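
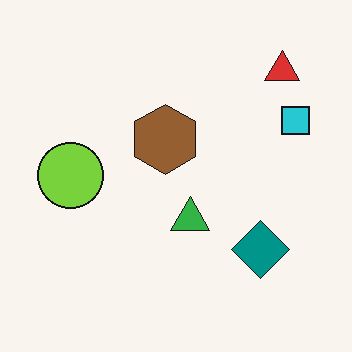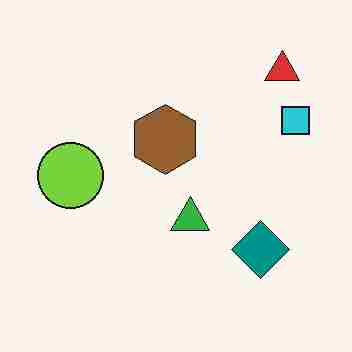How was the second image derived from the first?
It was heavily JPEG-compressed with obvious blocking artifacts.

Blocky 8×8 compression artifacts appear around shape edges and the flat background shows ringing — characteristic JPEG degradation.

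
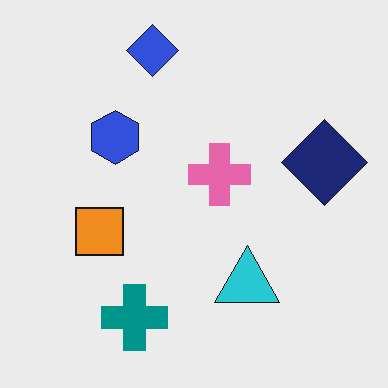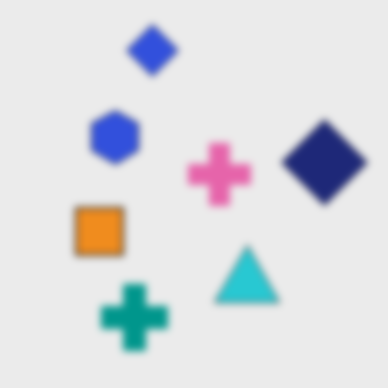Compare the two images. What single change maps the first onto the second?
It was moderately blurred.

Shape edges and outlines are uniformly softened across the whole image.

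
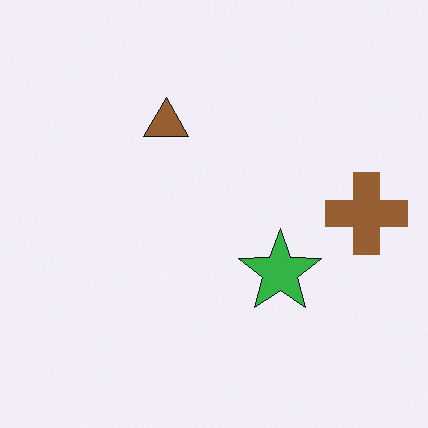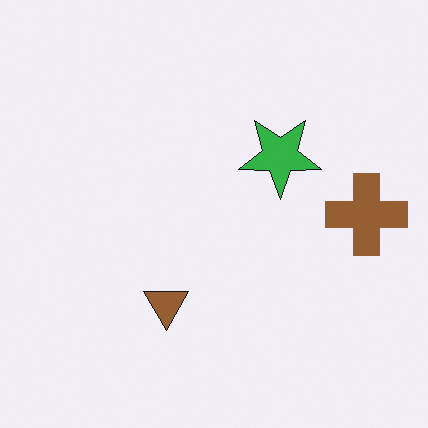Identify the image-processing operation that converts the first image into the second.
The second image is the first flipped vertically (top ↔ bottom).

The brown triangle is in the top of the first image and the bottom of the second — shapes on opposite sides of the horizontal midline have swapped in a mirror flip.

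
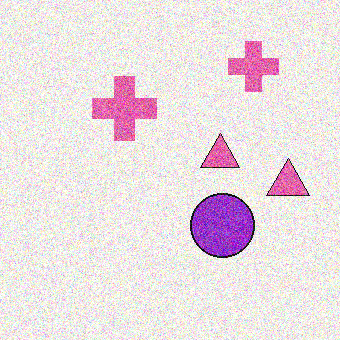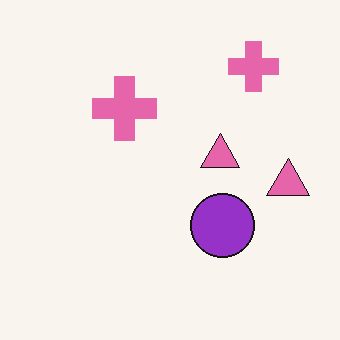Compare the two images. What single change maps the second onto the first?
The image was degraded with strong gaussian noise.

Random speckle covers the whole image, including the flat background.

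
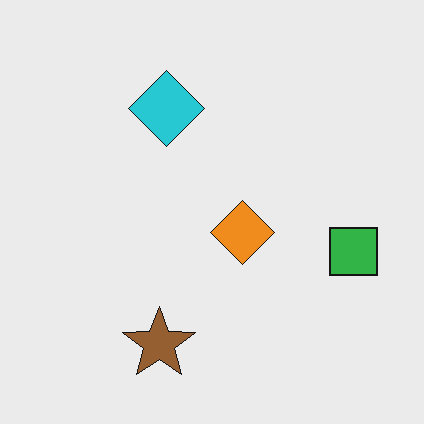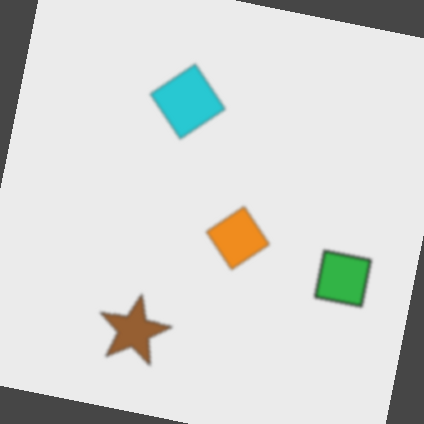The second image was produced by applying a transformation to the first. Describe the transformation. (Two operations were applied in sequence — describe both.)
It was lightly blurred, then rotated clockwise by a slight angle.

Shape edges and outlines are uniformly softened across the whole image. Every shape is tilted by the same angle and the image corners show triangular fill wedges — a whole-image rotation by a non-right angle.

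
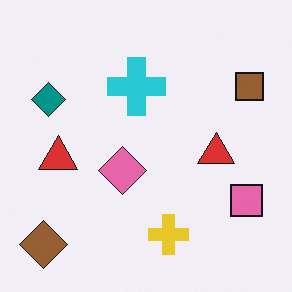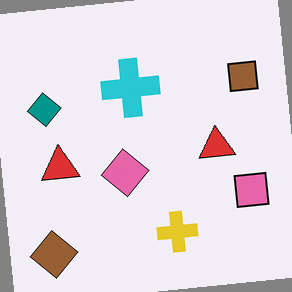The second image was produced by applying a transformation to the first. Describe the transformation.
This is the original image rotated counter-clockwise by a small amount.

Every shape is tilted by the same angle and the image corners show triangular fill wedges — a whole-image rotation by a non-right angle.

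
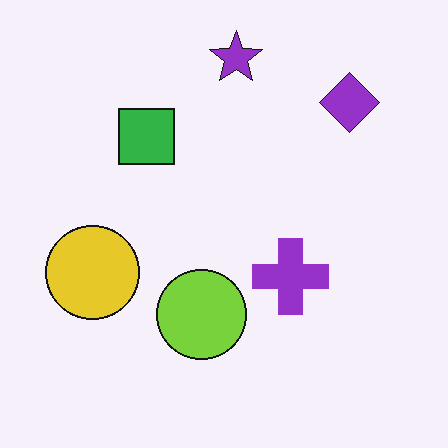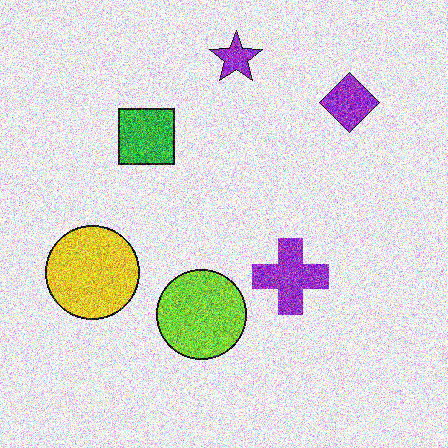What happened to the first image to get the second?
This is the original image degraded with strong gaussian noise.

Random speckle covers the whole image, including the flat background.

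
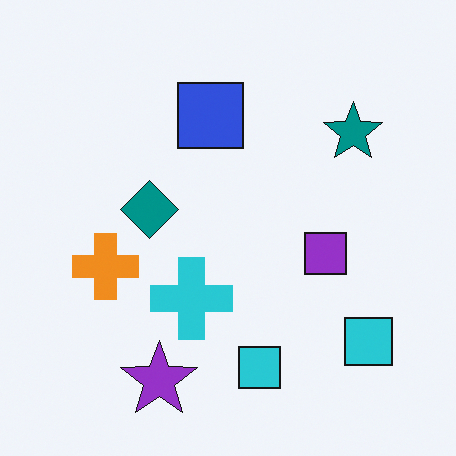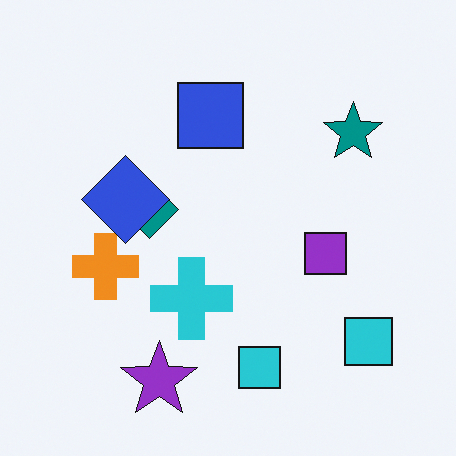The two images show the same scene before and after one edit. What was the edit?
The second image is the first overlaid with an additional blue diamond.

A blue diamond appears in the second image that is absent from the first.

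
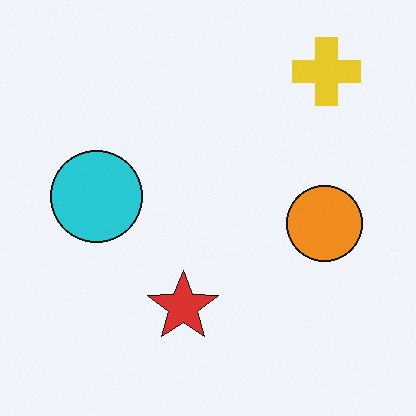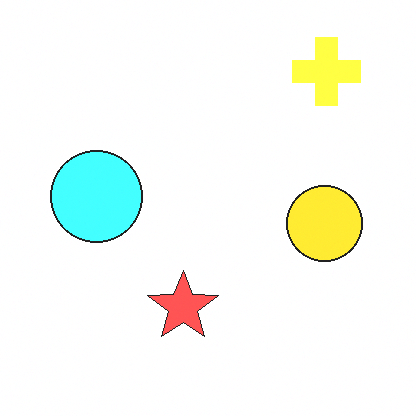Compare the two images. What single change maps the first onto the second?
It was substantially brightened.

Every pixel — background and shapes alike — is uniformly brightened.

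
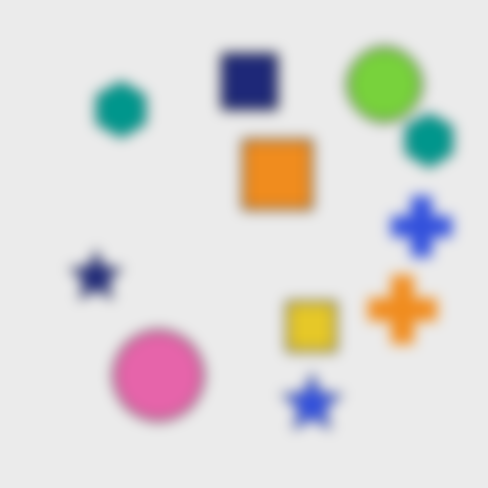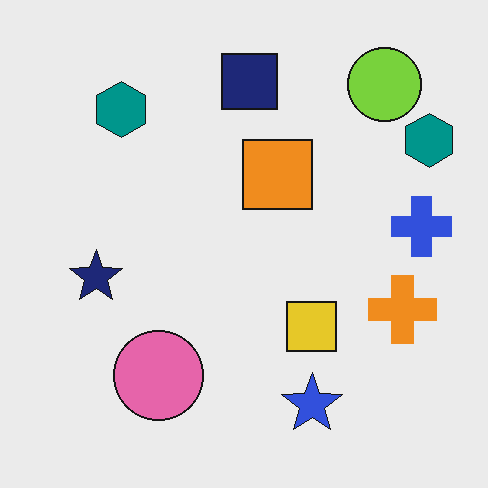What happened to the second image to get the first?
Strongly gaussian-blurred.

Shape edges and outlines are uniformly softened across the whole image.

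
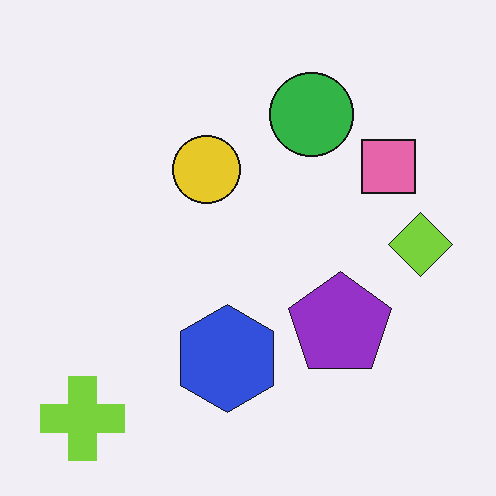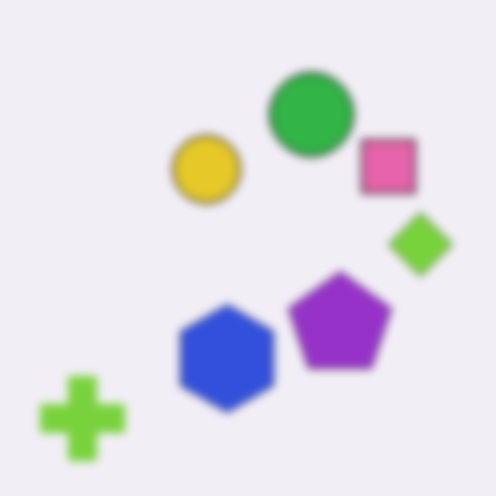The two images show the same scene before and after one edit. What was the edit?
This is the original image noticeably gaussian-blurred.

Shape edges and outlines are uniformly softened across the whole image.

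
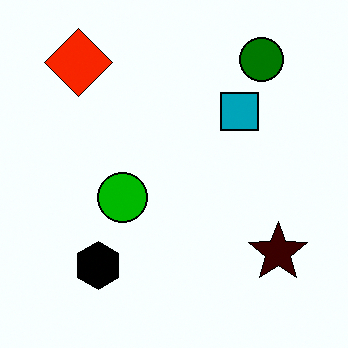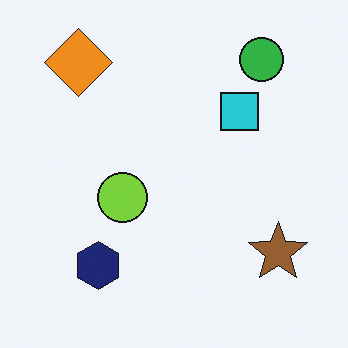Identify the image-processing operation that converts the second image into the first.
It was given much higher contrast.

Tones are pushed away from mid-grey across the whole image — a global contrast change.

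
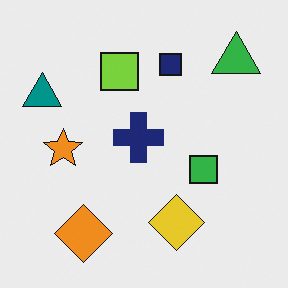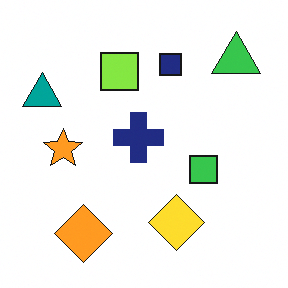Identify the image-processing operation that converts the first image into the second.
The image was brightened a little.

Every pixel — background and shapes alike — is uniformly brightened.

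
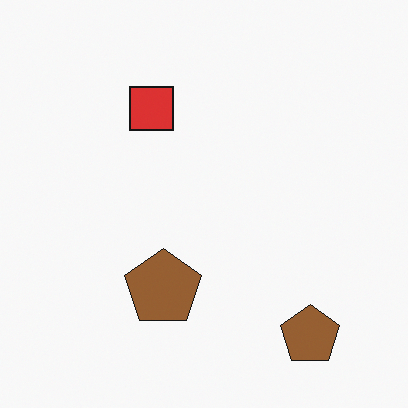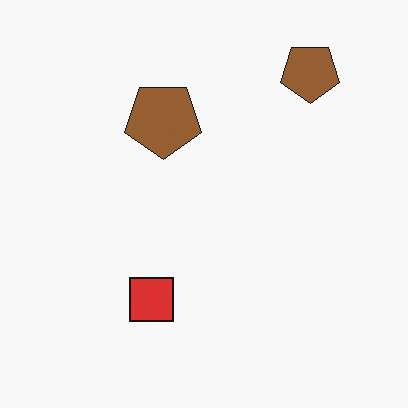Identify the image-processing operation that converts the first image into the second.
This is the original image flipped vertically (top ↔ bottom).

The red square is in the top of the first image and the bottom of the second — shapes on opposite sides of the horizontal midline have swapped in a mirror flip.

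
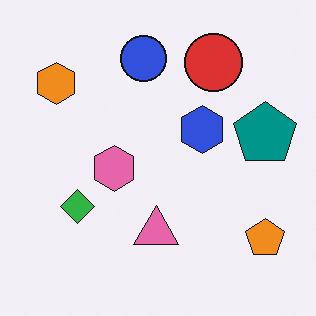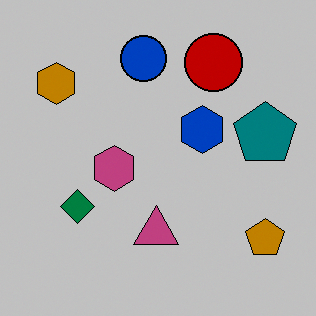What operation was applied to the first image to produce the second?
The second image is the first aggressively posterized.

Each flat color has snapped to a coarser quantized level — most visibly, the near-white background has dropped to a flat grey.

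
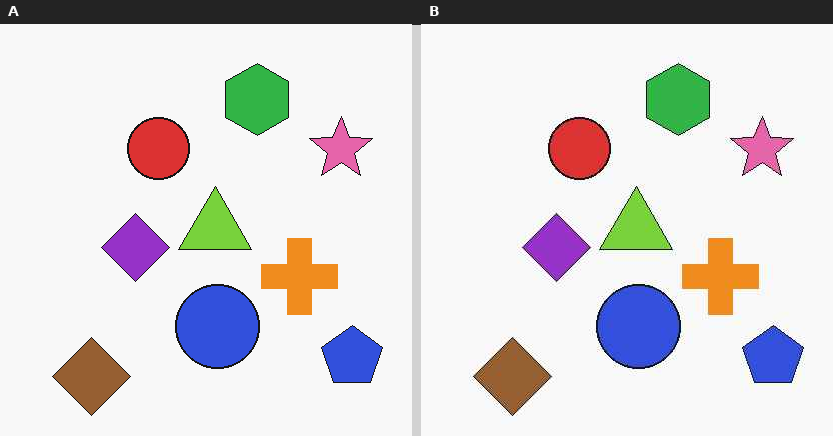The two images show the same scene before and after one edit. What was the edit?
It was JPEG-compressed with visible artifacts.

Blocky 8×8 compression artifacts appear around shape edges and the flat background shows ringing — characteristic JPEG degradation.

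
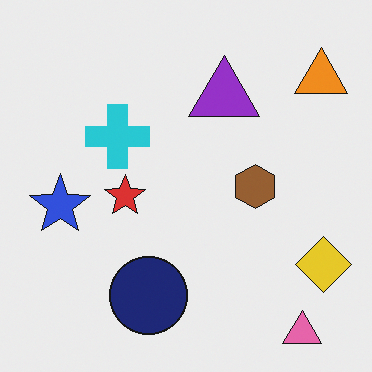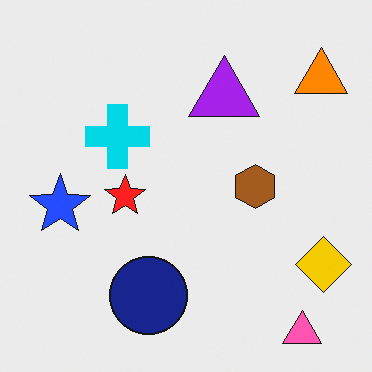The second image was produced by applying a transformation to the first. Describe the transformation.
This is the original image slightly oversaturated.

All colors are more vivid — a global saturation change.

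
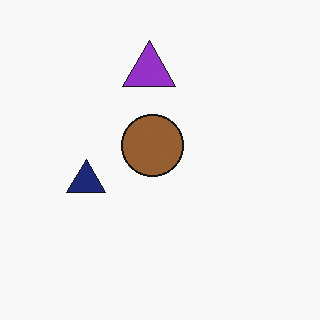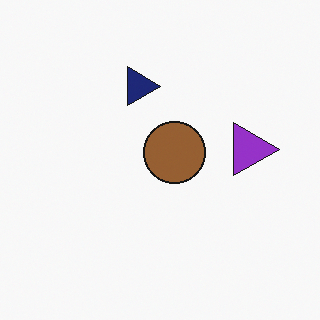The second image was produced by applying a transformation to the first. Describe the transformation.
The transformation is: rotated 90° clockwise.

The purple triangle sits in the top of the first image and the right of the second — consistent with a whole-image 90° clockwise rotation.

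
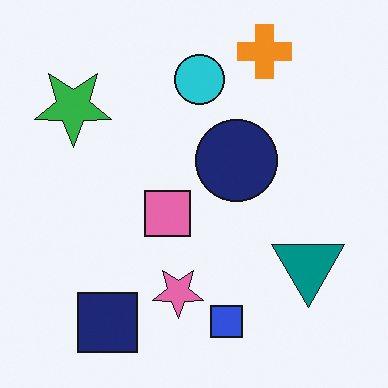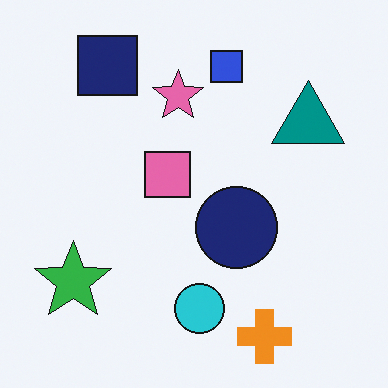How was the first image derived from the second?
This is the original image flipped vertically (top ↔ bottom).

The orange cross is in the bottom-right of the second image and the top-right of the first — shapes on opposite sides of the horizontal midline have swapped in a mirror flip.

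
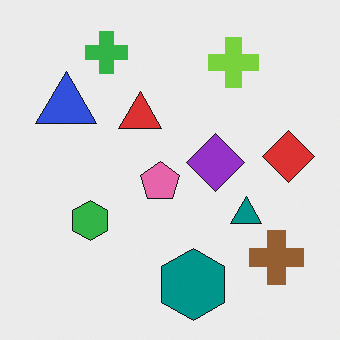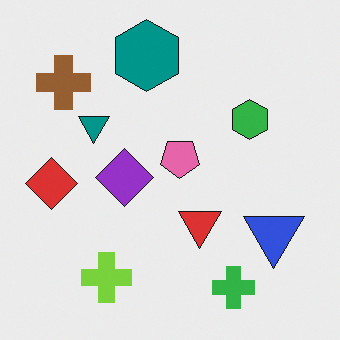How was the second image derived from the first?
The transformation is: rotated 180°.

The brown cross sits in the bottom-right of the first image and the top-left of the second — consistent with a whole-image 180° rotation.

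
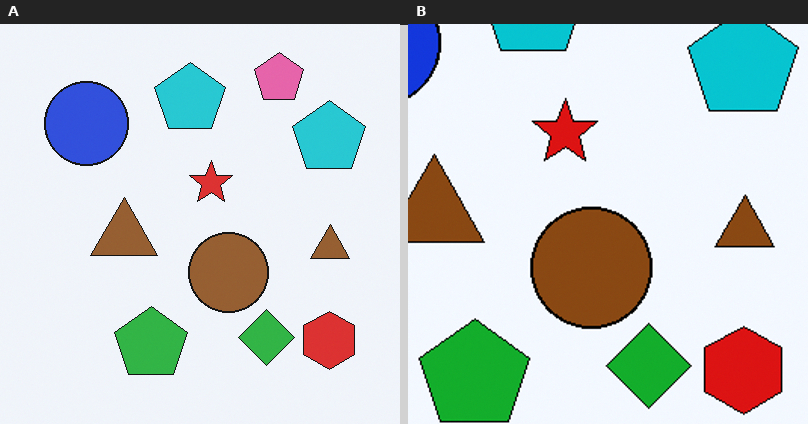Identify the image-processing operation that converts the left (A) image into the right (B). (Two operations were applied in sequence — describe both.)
It was given slightly increased contrast, then cropped to a modestly smaller region and rescaled.

Tones are pushed away from mid-grey across the whole image — a global contrast change. The visible shapes are larger and the field of view is narrower; shapes near the original edges may be partly or wholly outside the frame — a crop-and-rescale.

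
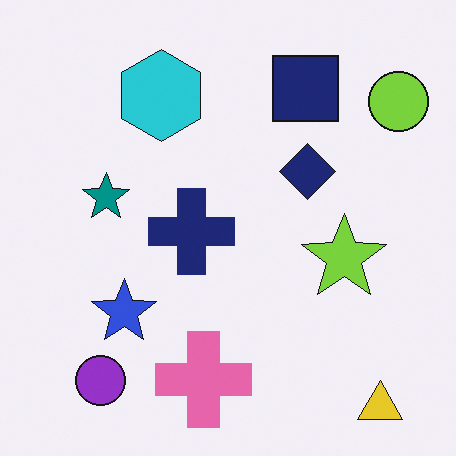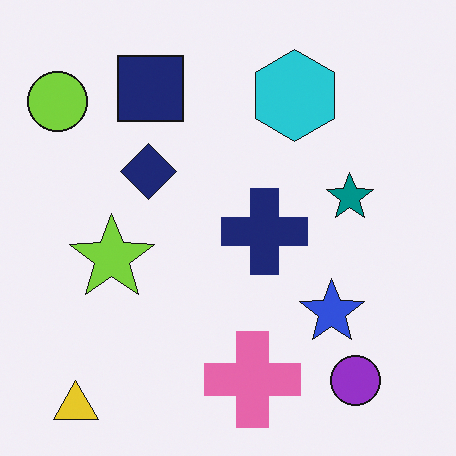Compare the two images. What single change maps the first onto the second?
The second image is the first flipped horizontally (left ↔ right).

The lime circle is in the top-right of the first image and the top-left of the second — shapes on opposite sides of the vertical midline have swapped in a mirror flip.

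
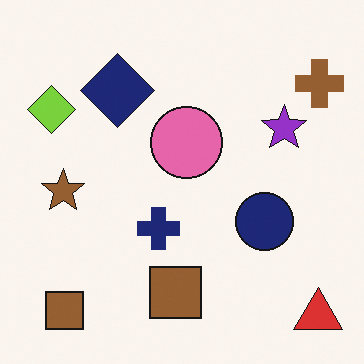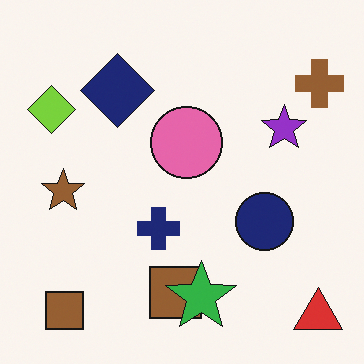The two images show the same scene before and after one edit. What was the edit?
Overlaid with an additional green star.

A green star appears in the second image that is absent from the first.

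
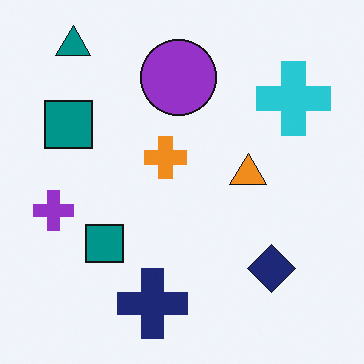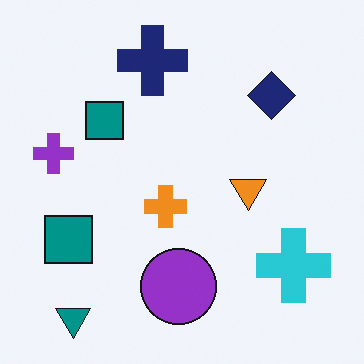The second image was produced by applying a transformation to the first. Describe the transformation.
It was flipped vertically (top ↔ bottom).

The teal triangle is in the top-left of the first image and the bottom-left of the second — shapes on opposite sides of the horizontal midline have swapped in a mirror flip.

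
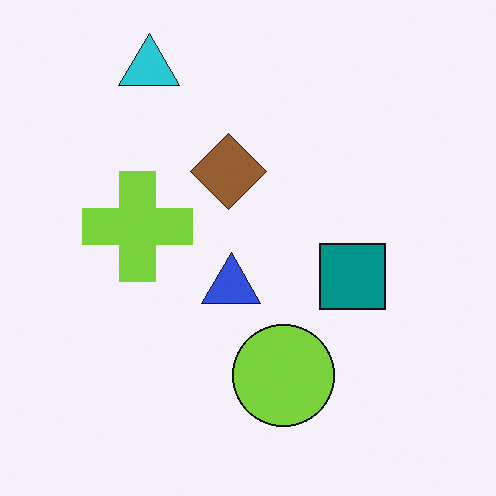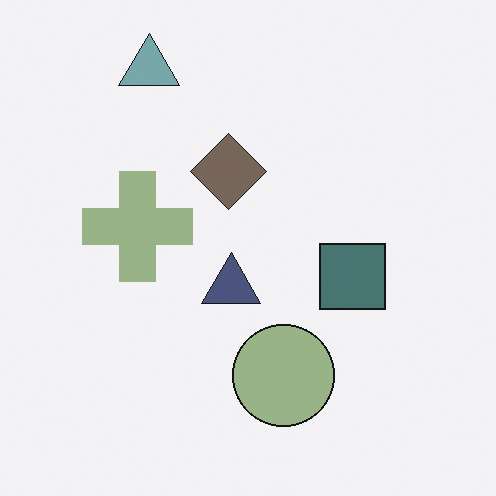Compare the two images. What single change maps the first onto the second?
This is the original image made much more muted (saturation change).

All colors are more muted and greyish — a global saturation change.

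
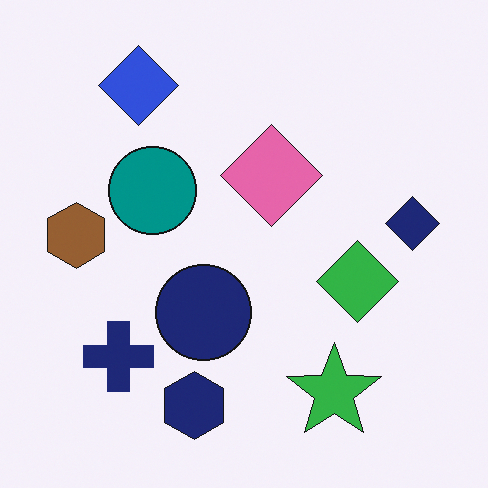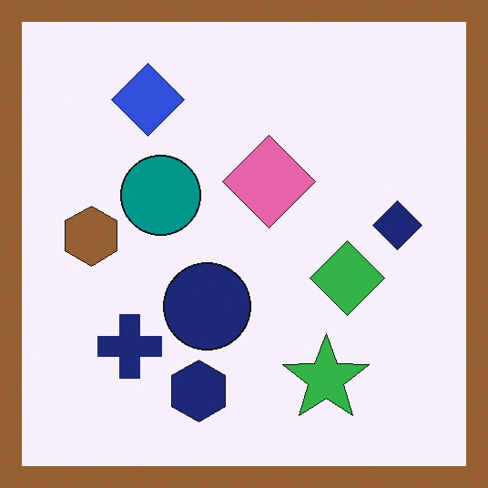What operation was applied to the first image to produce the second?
Framed with a brown border.

A solid brown frame runs around the edge of the second image, with the content slightly shrunk inside it.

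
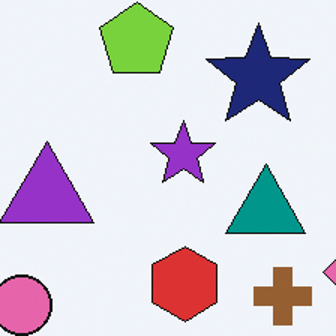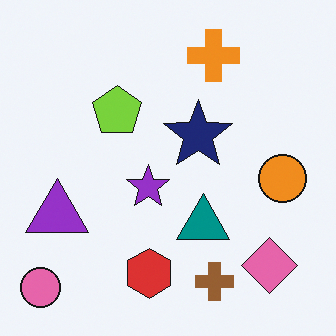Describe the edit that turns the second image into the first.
The first image is the second cropped slightly and scaled back up.

The visible shapes are larger and the field of view is narrower; shapes near the original edges may be partly or wholly outside the frame — a crop-and-rescale.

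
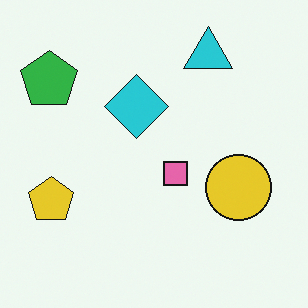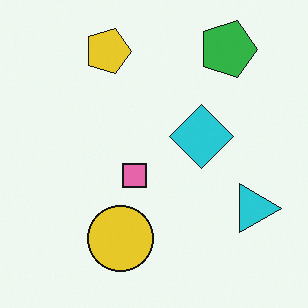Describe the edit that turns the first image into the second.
The transformation is: rotated 90° clockwise.

The green pentagon sits in the top-left of the first image and the top-right of the second — consistent with a whole-image 90° clockwise rotation.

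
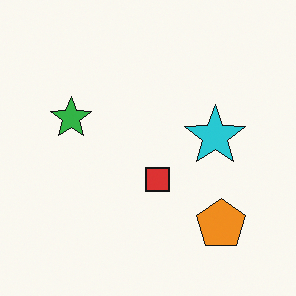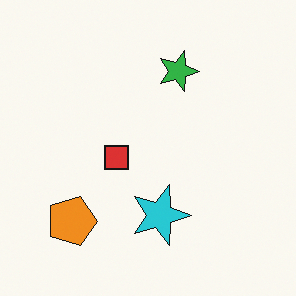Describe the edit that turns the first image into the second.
The image was rotated 90° clockwise.

The orange pentagon sits in the bottom-right of the first image and the bottom-left of the second — consistent with a whole-image 90° clockwise rotation.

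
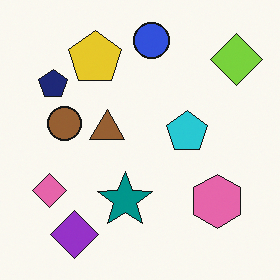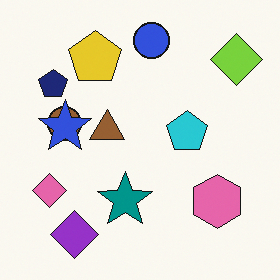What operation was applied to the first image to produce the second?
It was overlaid with an additional blue star.

A blue star appears in the second image that is absent from the first.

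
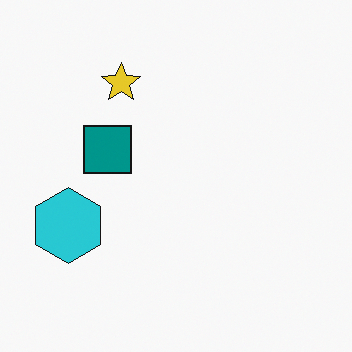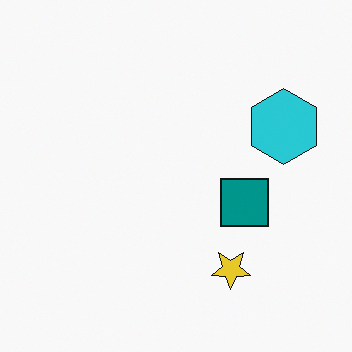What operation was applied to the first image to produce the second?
It was rotated 180°.

The cyan hexagon sits in the left of the first image and the right of the second — consistent with a whole-image 180° rotation.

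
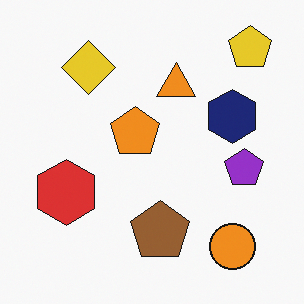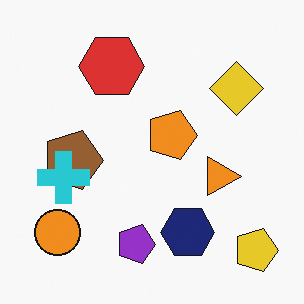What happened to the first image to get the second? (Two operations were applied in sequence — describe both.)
The second image is the first rotated 90° clockwise, then overlaid with an additional cyan cross.

The yellow pentagon sits in the top-right of the first image and the bottom-right of the second — consistent with a whole-image 90° clockwise rotation. A cyan cross appears in the second image that is absent from the first.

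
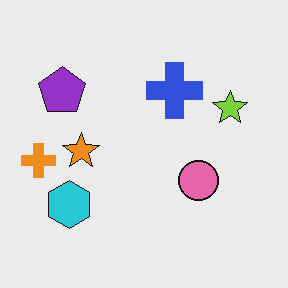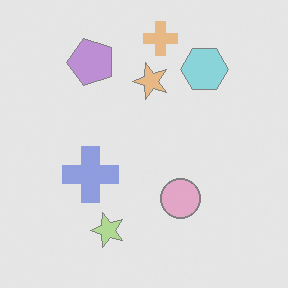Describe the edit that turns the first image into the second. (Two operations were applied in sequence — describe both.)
The image was transposed (reflected across the top-left ↔ bottom-right diagonal), then washed out (contrast reduced).

Shapes have swapped their row and column positions — what was in the top-right is now in the bottom-left — a diagonal reflection. Tones are pushed toward mid-grey across the whole image — a global contrast change.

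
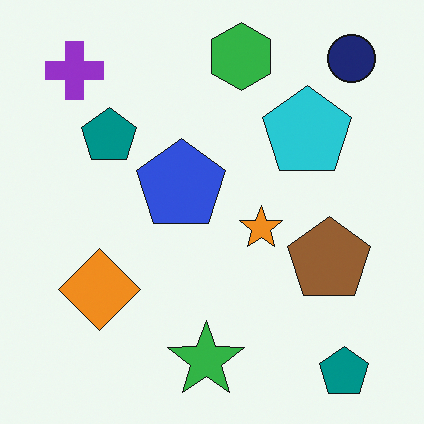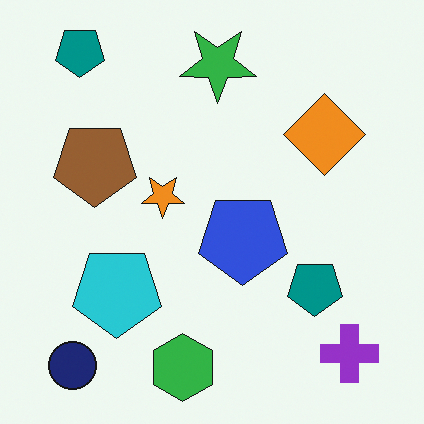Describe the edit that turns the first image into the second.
The second image is the first rotated 180°.

The navy circle sits in the top-right of the first image and the bottom-left of the second — consistent with a whole-image 180° rotation.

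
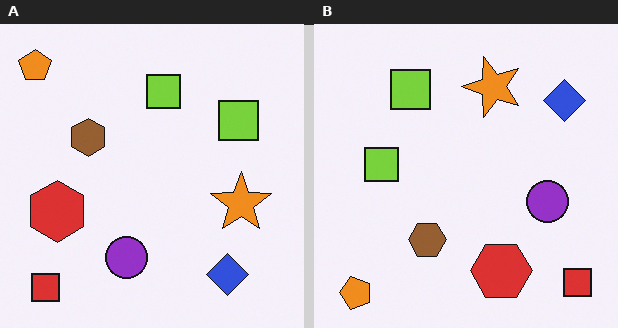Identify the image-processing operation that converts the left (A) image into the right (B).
Rotated 90° counter-clockwise.

The orange pentagon sits in the top-left of the left (A) image and the bottom-left of the right (B) — consistent with a whole-image 90° counter-clockwise rotation.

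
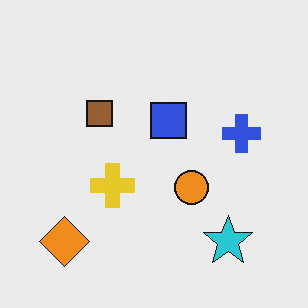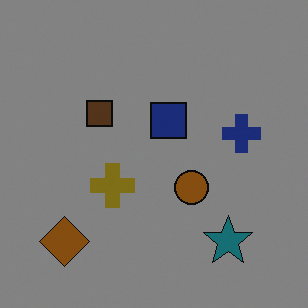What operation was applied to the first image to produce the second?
This is the original image darkened a lot.

Every pixel — background and shapes alike — is uniformly darkened.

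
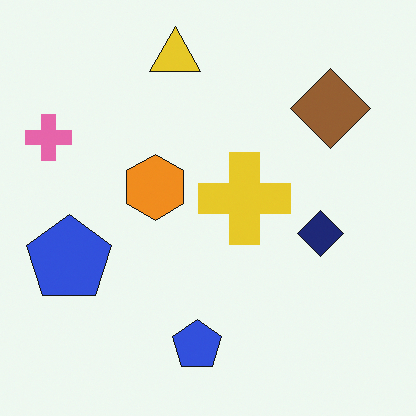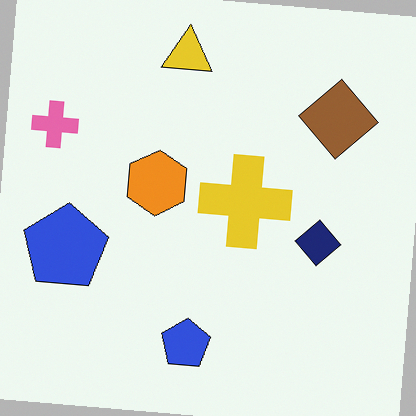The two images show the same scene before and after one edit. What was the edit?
The second image is the first rotated clockwise by a few degrees.

Every shape is tilted by the same angle and the image corners show triangular fill wedges — a whole-image rotation by a non-right angle.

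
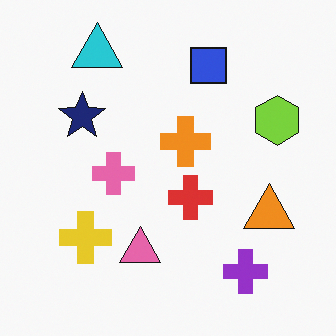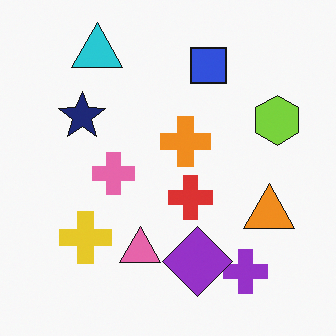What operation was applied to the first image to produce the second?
The transformation is: overlaid with an additional purple diamond.

A purple diamond appears in the second image that is absent from the first.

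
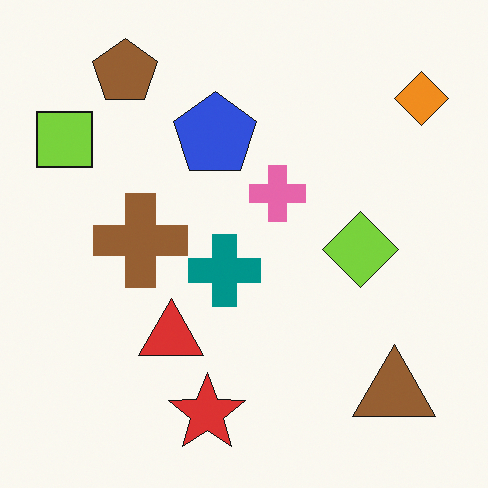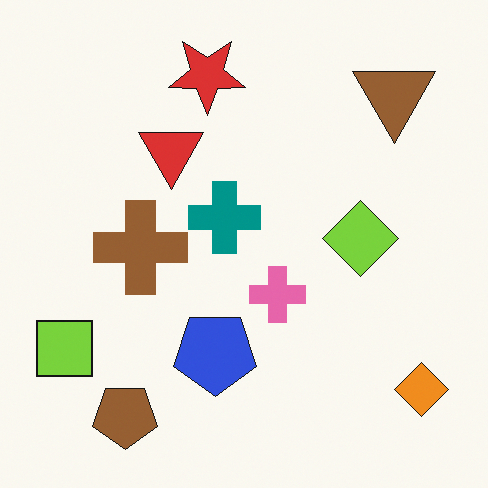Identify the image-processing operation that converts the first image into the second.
The second image is the first flipped vertically (top ↔ bottom).

The brown pentagon is in the top-left of the first image and the bottom-left of the second — shapes on opposite sides of the horizontal midline have swapped in a mirror flip.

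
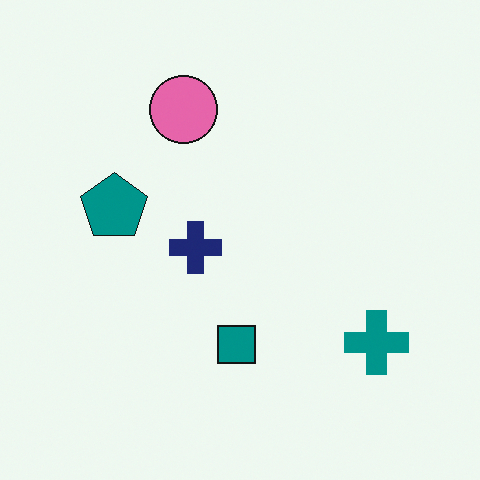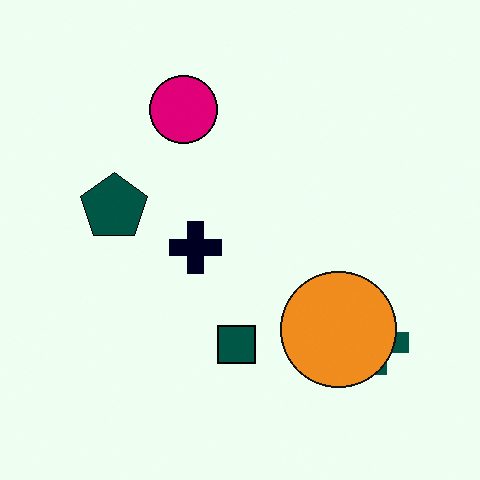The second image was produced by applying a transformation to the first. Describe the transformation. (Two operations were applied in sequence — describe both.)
Boosted in contrast, then overlaid with an additional orange circle.

Tones are pushed away from mid-grey across the whole image — a global contrast change. An orange circle appears in the second image that is absent from the first.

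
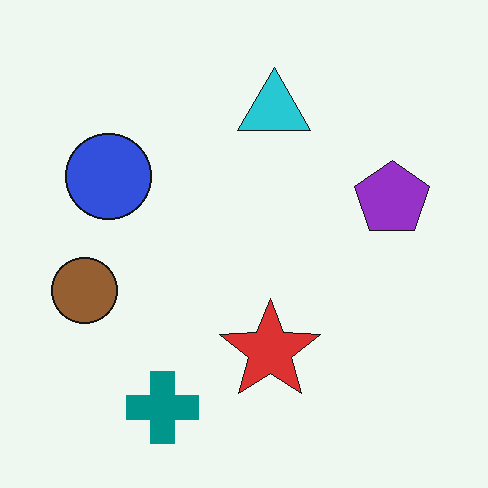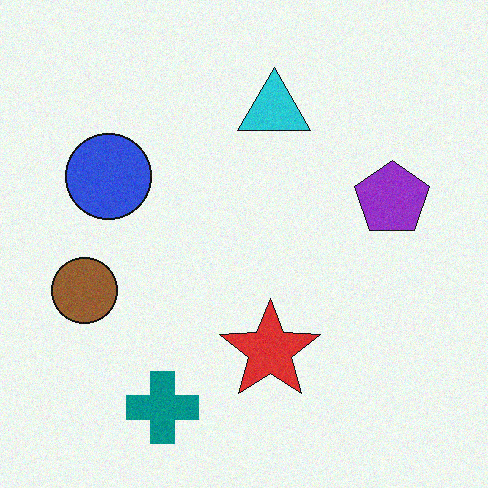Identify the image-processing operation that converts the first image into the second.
It was degraded with subtle gaussian noise.

Random speckle covers the whole image, including the flat background.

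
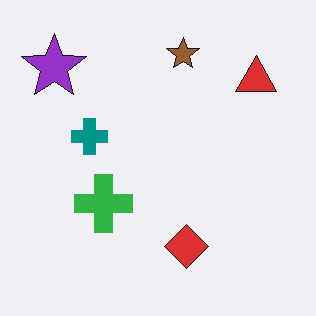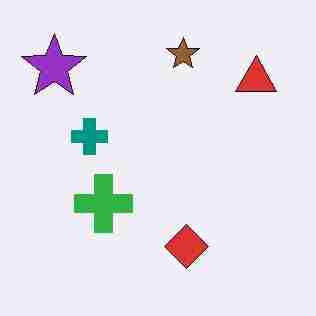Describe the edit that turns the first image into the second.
The second image is the first degraded with heavy JPEG compression.

Blocky 8×8 compression artifacts appear around shape edges and the flat background shows ringing — characteristic JPEG degradation.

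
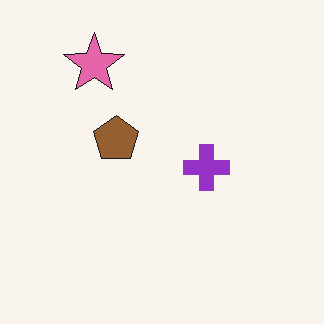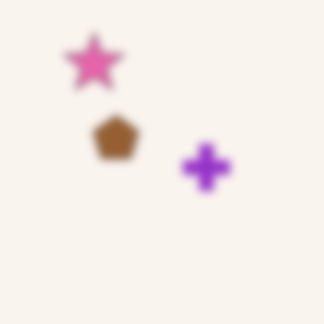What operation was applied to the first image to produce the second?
The transformation is: moderately blurred.

Shape edges and outlines are uniformly softened across the whole image.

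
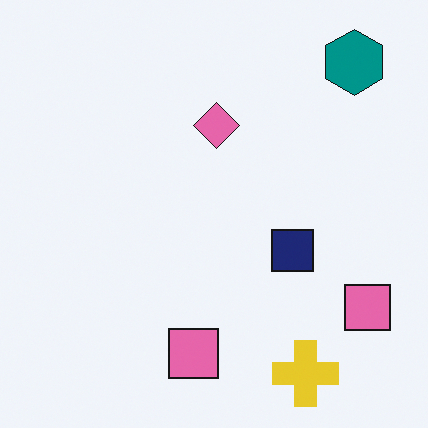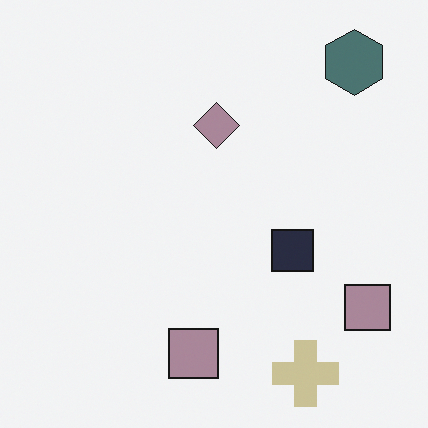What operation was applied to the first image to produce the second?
This is the original image heavily desaturated.

All colors are more muted and greyish — a global saturation change.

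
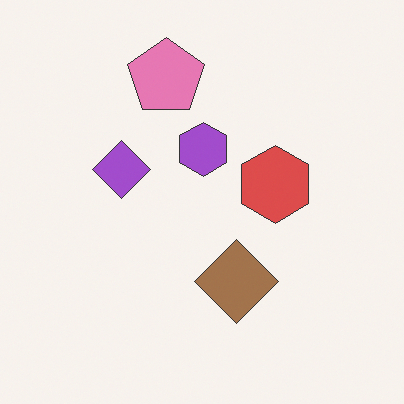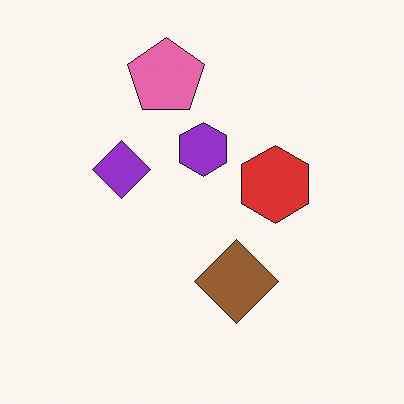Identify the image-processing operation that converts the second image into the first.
The image was given slightly reduced contrast.

Tones are pushed toward mid-grey across the whole image — a global contrast change.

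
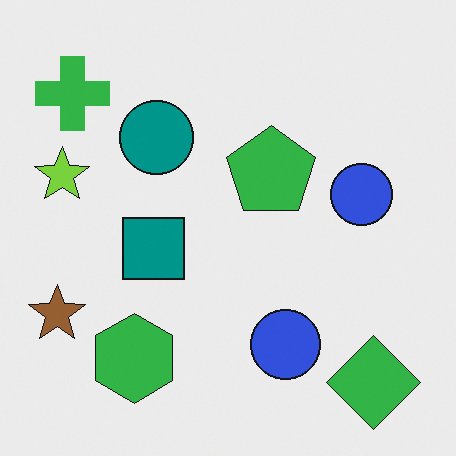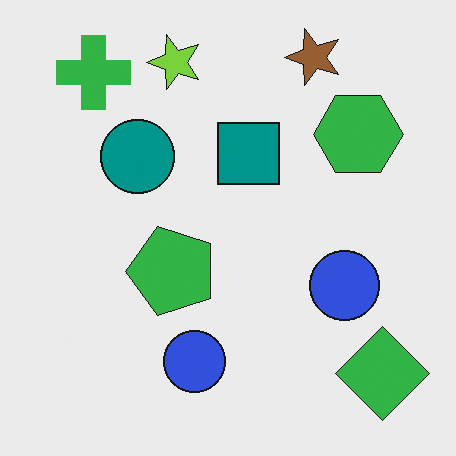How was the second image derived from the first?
The second image is the first transposed (reflected across the top-left ↔ bottom-right diagonal).

Shapes have swapped their row and column positions — what was in the top-right is now in the bottom-left — a diagonal reflection.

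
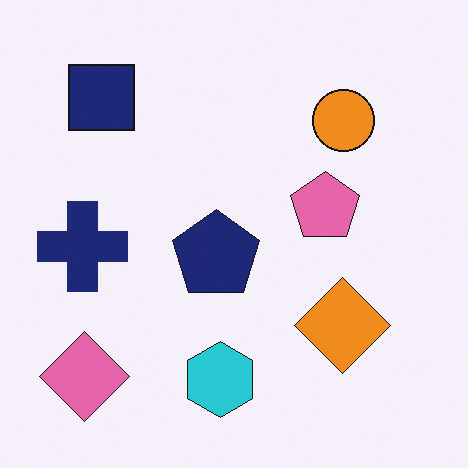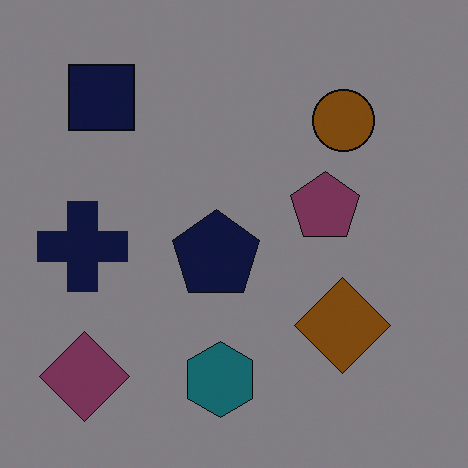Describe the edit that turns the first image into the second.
Substantially darkened.

Every pixel — background and shapes alike — is uniformly darkened.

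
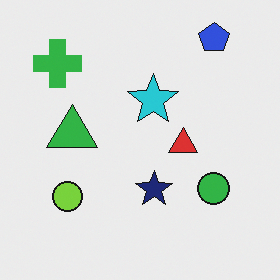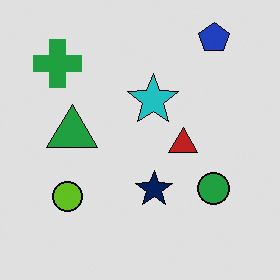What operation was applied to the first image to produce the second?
The transformation is: posterized to a reduced palette.

Each flat color has snapped to a coarser quantized level — most visibly, the near-white background has dropped to a flat grey.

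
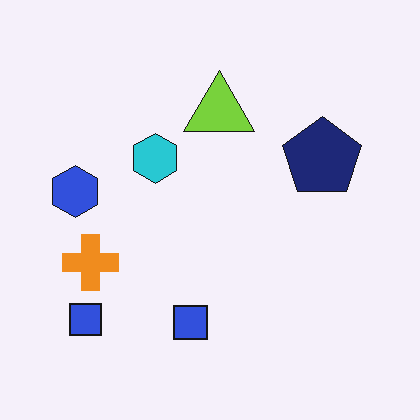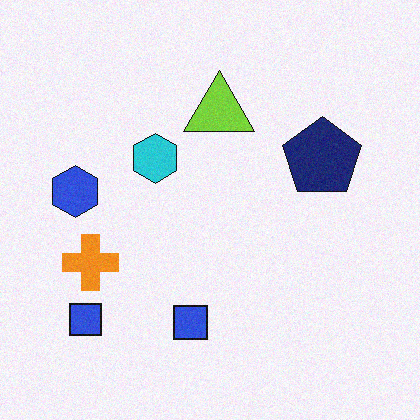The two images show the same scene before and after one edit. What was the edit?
Degraded with light additive noise.

Random speckle covers the whole image, including the flat background.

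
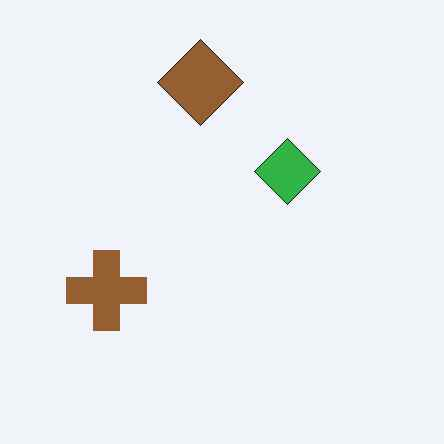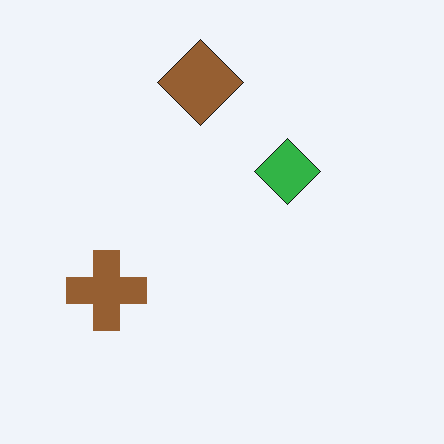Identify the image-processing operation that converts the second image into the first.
This is the original image JPEG-compressed with visible artifacts.

Blocky 8×8 compression artifacts appear around shape edges and the flat background shows ringing — characteristic JPEG degradation.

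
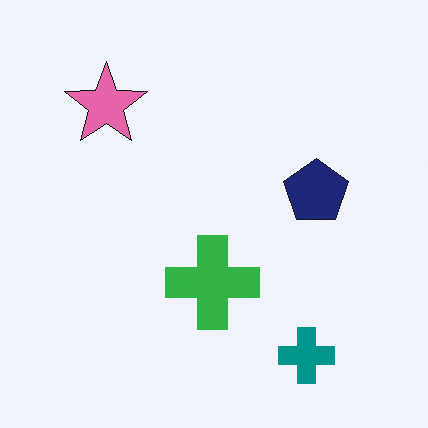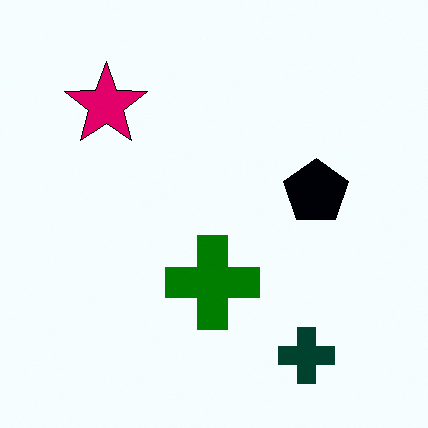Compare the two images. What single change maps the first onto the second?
It was given much higher contrast.

Tones are pushed away from mid-grey across the whole image — a global contrast change.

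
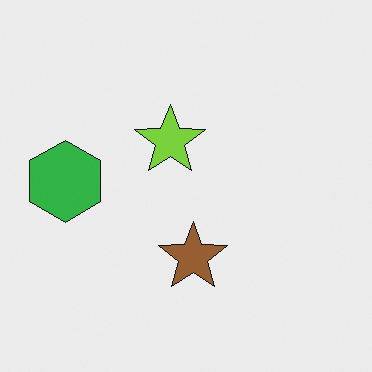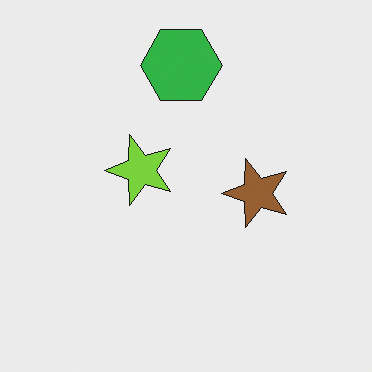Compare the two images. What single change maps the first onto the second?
The second image is the first transposed (reflected across the top-left ↔ bottom-right diagonal).

Shapes have swapped their row and column positions — what was in the top-right is now in the bottom-left — a diagonal reflection.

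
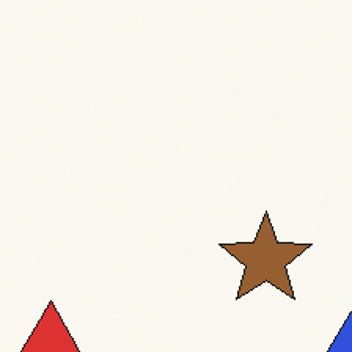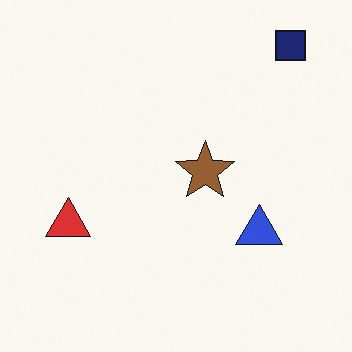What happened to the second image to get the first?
The image was cropped slightly and scaled back up.

The visible shapes are larger and the field of view is narrower; shapes near the original edges may be partly or wholly outside the frame — a crop-and-rescale.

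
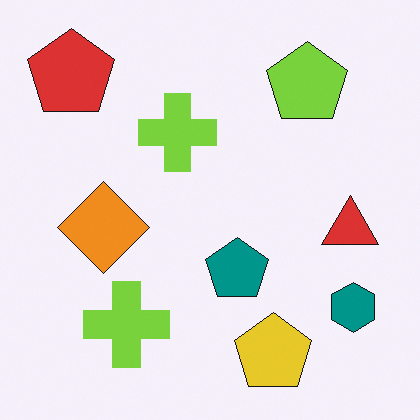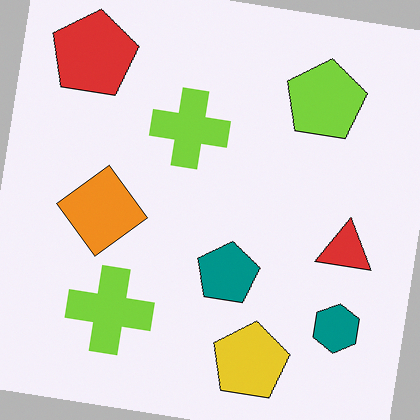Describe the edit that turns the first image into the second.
The second image is the first rotated clockwise by a slight angle.

Every shape is tilted by the same angle and the image corners show triangular fill wedges — a whole-image rotation by a non-right angle.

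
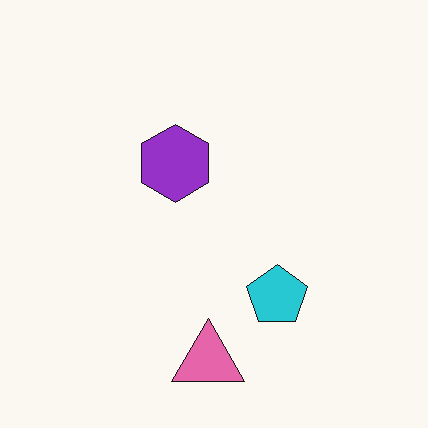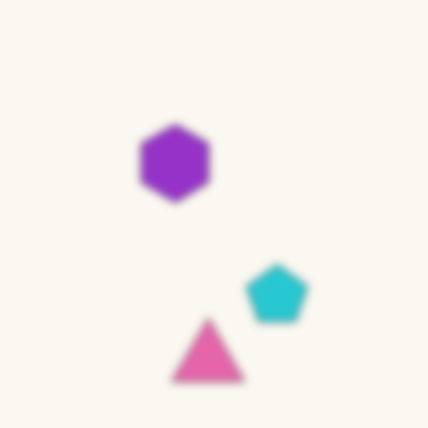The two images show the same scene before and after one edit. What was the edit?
This is the original image moderately blurred.

Shape edges and outlines are uniformly softened across the whole image.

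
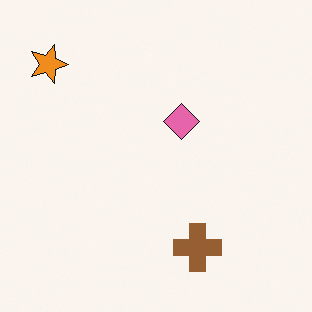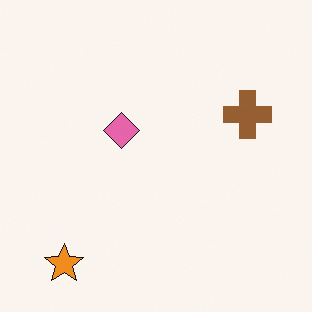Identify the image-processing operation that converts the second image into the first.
Rotated 90° clockwise.

The orange star sits in the bottom-left of the second image and the top-left of the first — consistent with a whole-image 90° clockwise rotation.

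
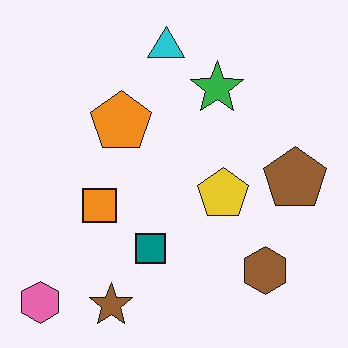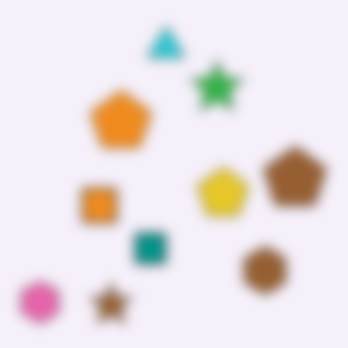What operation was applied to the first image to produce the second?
Heavily blurred.

Shape edges and outlines are uniformly softened across the whole image.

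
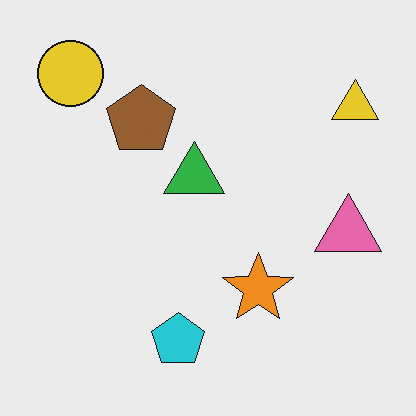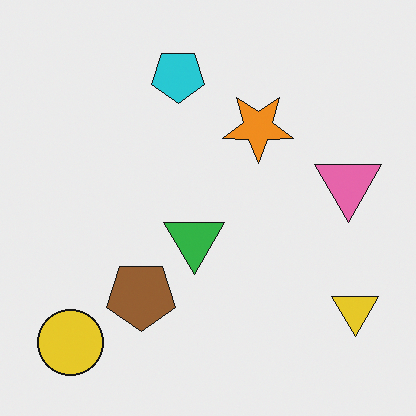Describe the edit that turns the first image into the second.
Flipped vertically (top ↔ bottom).

The yellow circle is in the top-left of the first image and the bottom-left of the second — shapes on opposite sides of the horizontal midline have swapped in a mirror flip.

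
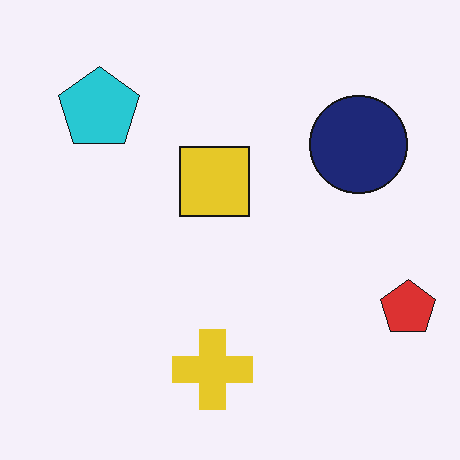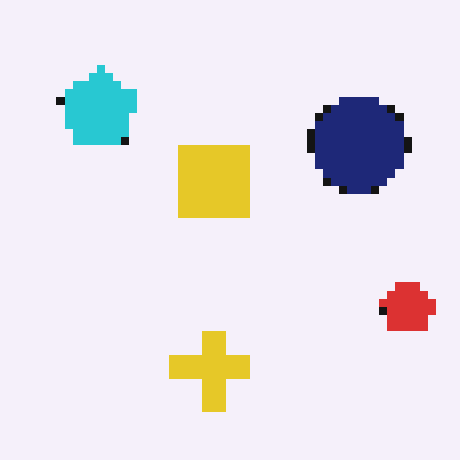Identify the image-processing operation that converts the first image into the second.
Moderately pixelated.

Shapes are reduced to large square blocks; fine edges and outlines are lost — a downscale-then-upscale (mosaic) effect.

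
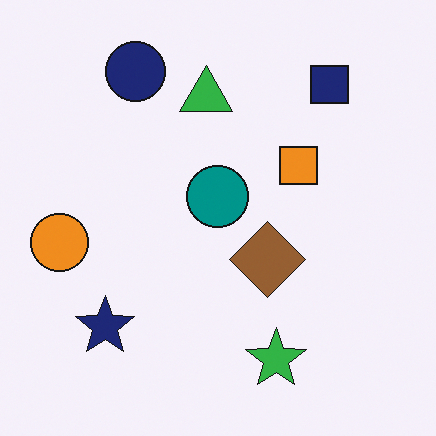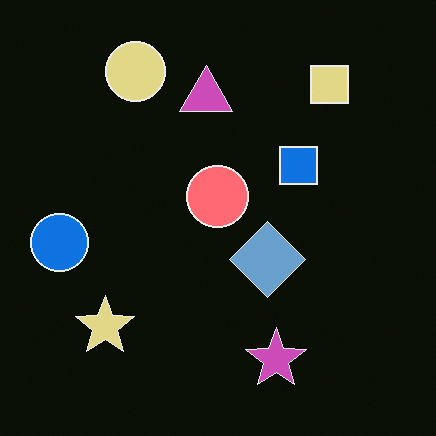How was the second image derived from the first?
The image was color-inverted (negative).

The light background has become dark and every shape's color is its complement — a photographic negative.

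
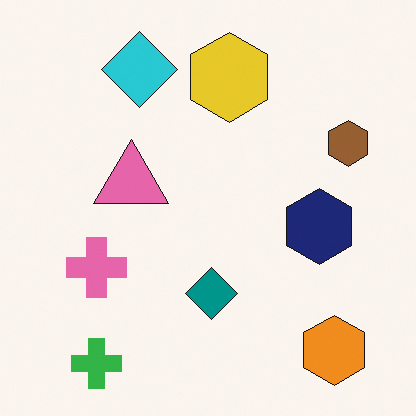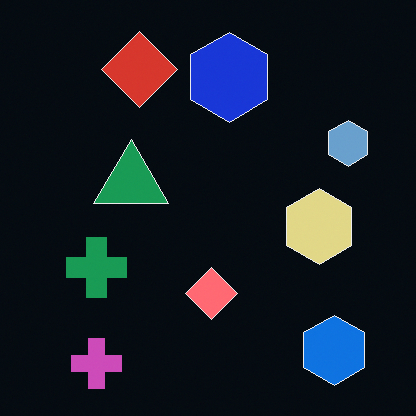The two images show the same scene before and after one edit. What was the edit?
It was color-inverted (negative).

The light background has become dark and every shape's color is its complement — a photographic negative.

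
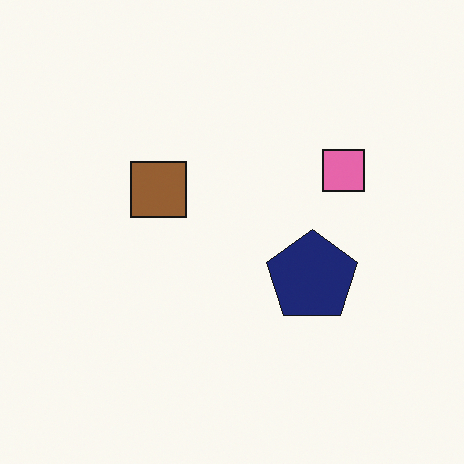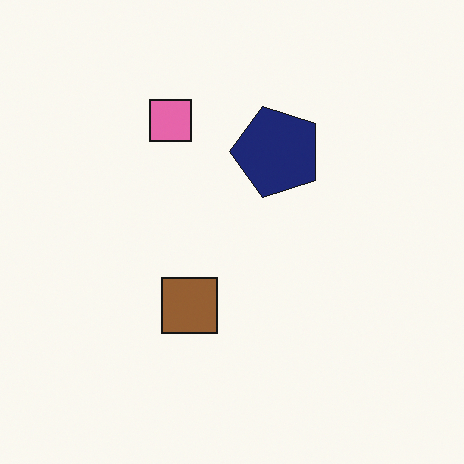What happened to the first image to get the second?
This is the original image rotated 90° counter-clockwise.

The pink square sits in the right of the first image and the top of the second — consistent with a whole-image 90° counter-clockwise rotation.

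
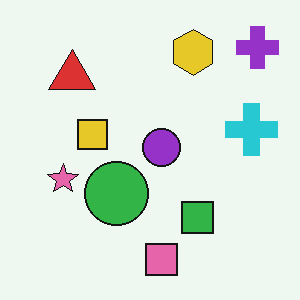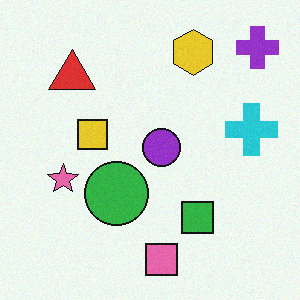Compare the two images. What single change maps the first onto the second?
It was degraded with light additive noise.

Random speckle covers the whole image, including the flat background.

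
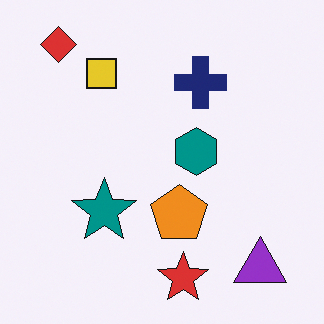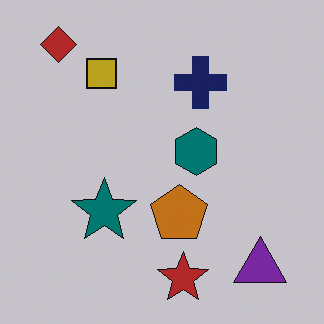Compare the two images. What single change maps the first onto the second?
The transformation is: slightly darkened.

Every pixel — background and shapes alike — is uniformly darkened.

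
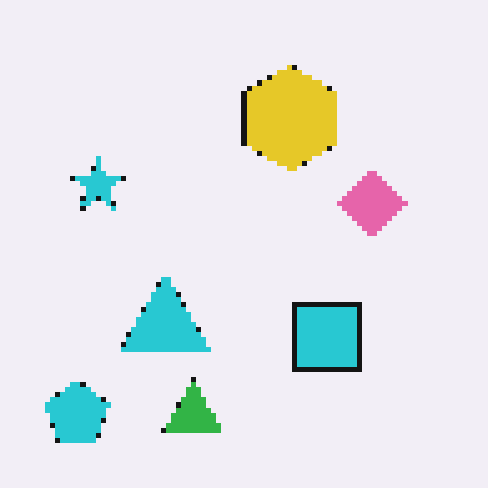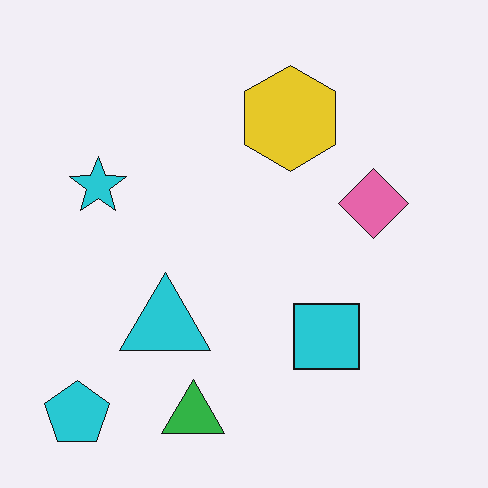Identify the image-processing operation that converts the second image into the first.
The first image is the second mildly pixelated.

Shapes are reduced to large square blocks; fine edges and outlines are lost — a downscale-then-upscale (mosaic) effect.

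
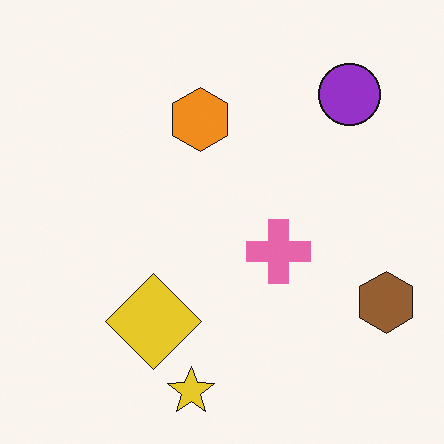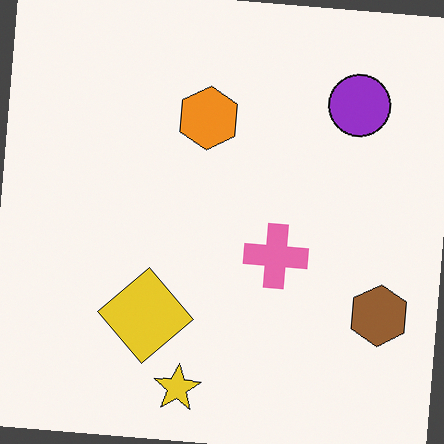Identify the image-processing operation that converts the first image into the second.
Rotated clockwise by a slight angle.

Every shape is tilted by the same angle and the image corners show triangular fill wedges — a whole-image rotation by a non-right angle.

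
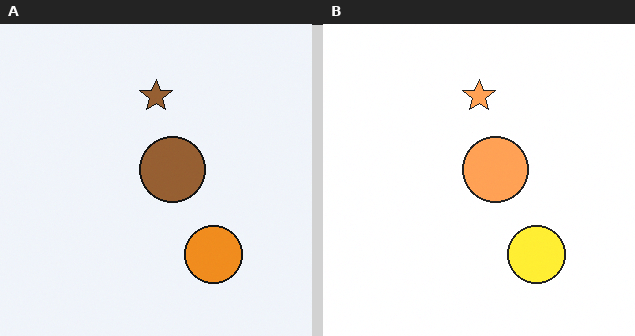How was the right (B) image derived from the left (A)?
The image was noticeably brightened.

Every pixel — background and shapes alike — is uniformly brightened.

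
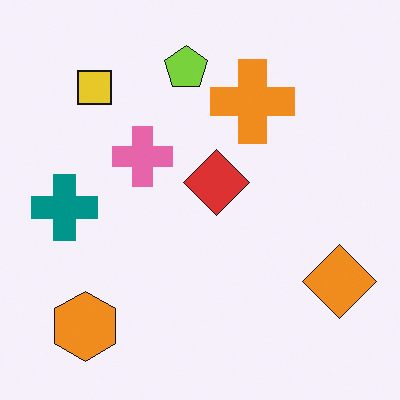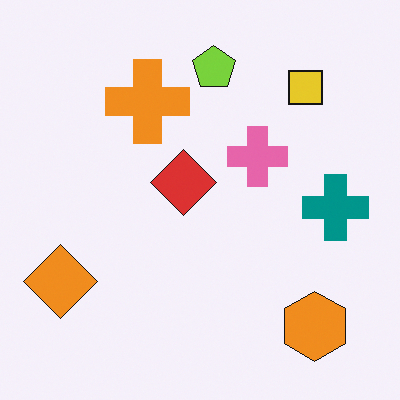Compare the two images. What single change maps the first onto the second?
The second image is the first flipped horizontally (left ↔ right).

The orange diamond is in the bottom-right of the first image and the bottom-left of the second — shapes on opposite sides of the vertical midline have swapped in a mirror flip.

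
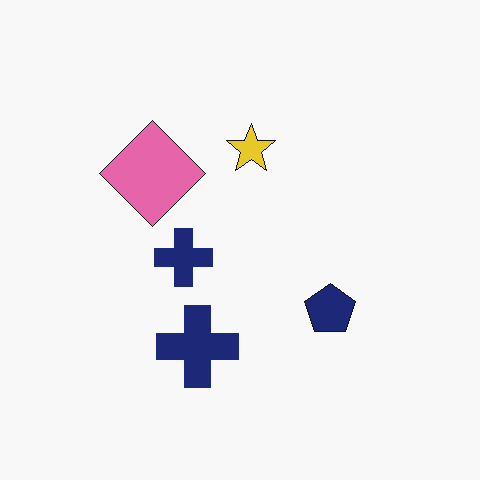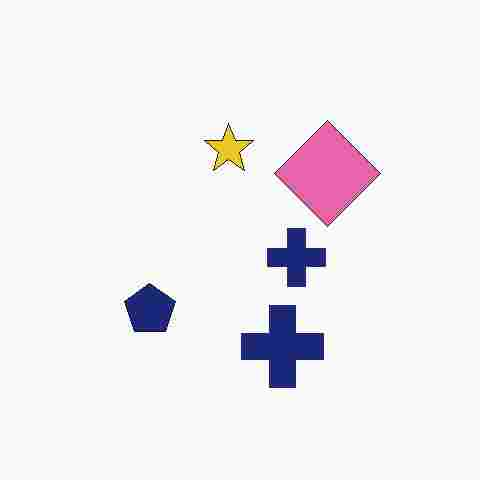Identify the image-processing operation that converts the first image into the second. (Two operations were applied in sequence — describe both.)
The image was flipped horizontally (left ↔ right), then degraded with heavy JPEG compression.

The navy pentagon is in the right of the first image and the left of the second — shapes on opposite sides of the vertical midline have swapped in a mirror flip. Blocky 8×8 compression artifacts appear around shape edges and the flat background shows ringing — characteristic JPEG degradation.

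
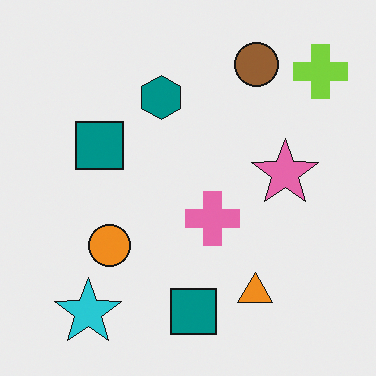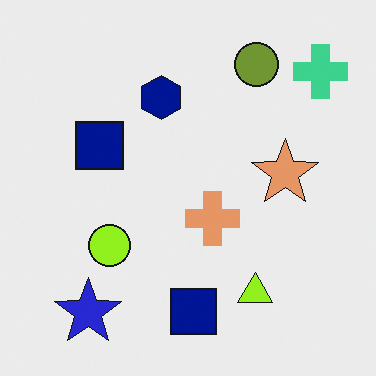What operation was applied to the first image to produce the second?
The second image is the first hue-shifted slightly.

Every shape's color has rotated by the same amount around the hue wheel — a uniform hue shift.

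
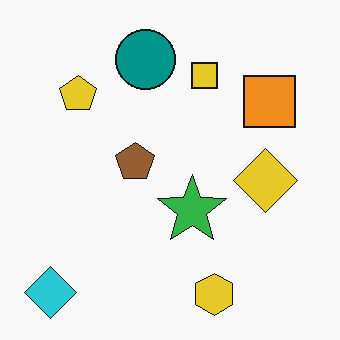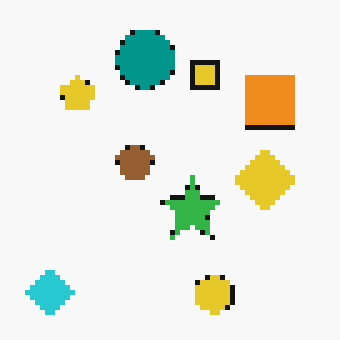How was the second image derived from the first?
Lightly pixelated (a mild mosaic effect).

Shapes are reduced to large square blocks; fine edges and outlines are lost — a downscale-then-upscale (mosaic) effect.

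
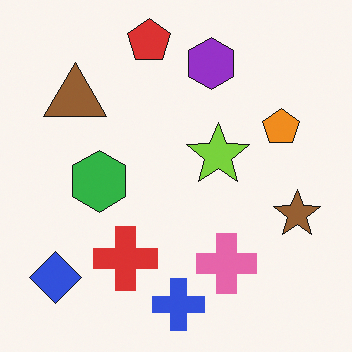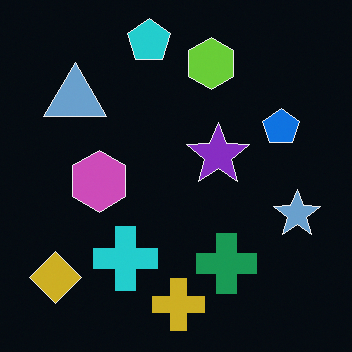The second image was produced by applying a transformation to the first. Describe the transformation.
The transformation is: color-inverted (negative).

The light background has become dark and every shape's color is its complement — a photographic negative.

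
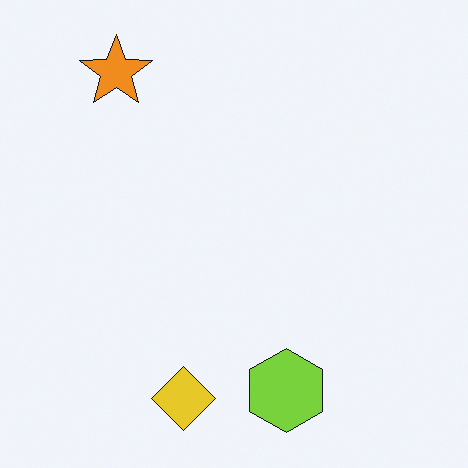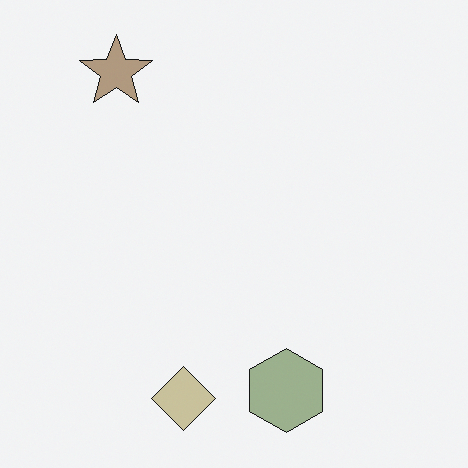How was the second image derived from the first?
The image was heavily desaturated.

All colors are more muted and greyish — a global saturation change.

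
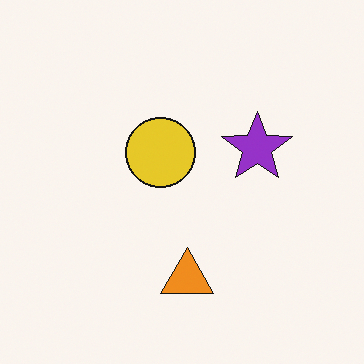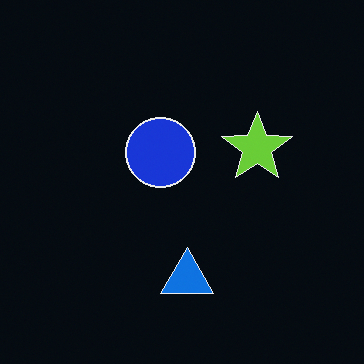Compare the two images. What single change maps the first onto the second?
Color-inverted (negative).

The light background has become dark and every shape's color is its complement — a photographic negative.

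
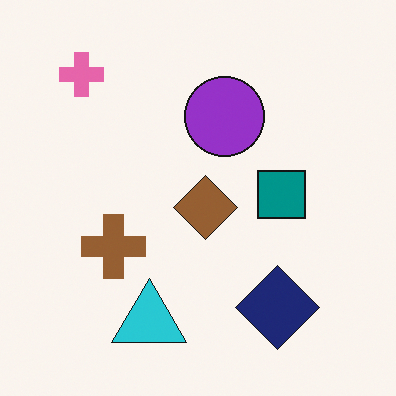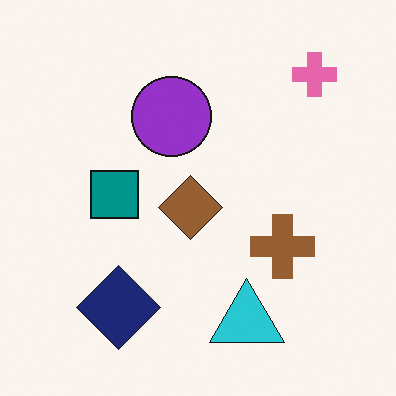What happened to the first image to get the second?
It was flipped horizontally (left ↔ right).

The pink cross is in the top-left of the first image and the top-right of the second — shapes on opposite sides of the vertical midline have swapped in a mirror flip.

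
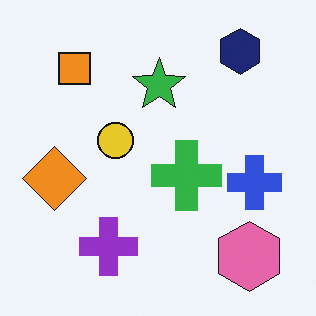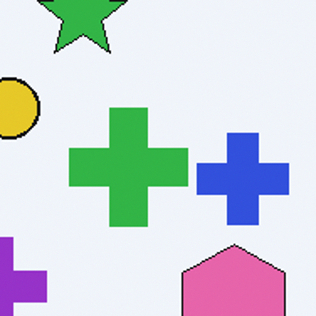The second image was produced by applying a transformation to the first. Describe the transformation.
The second image is the first cropped to a noticeably smaller region and rescaled.

The visible shapes are larger and the field of view is narrower; shapes near the original edges may be partly or wholly outside the frame — a crop-and-rescale.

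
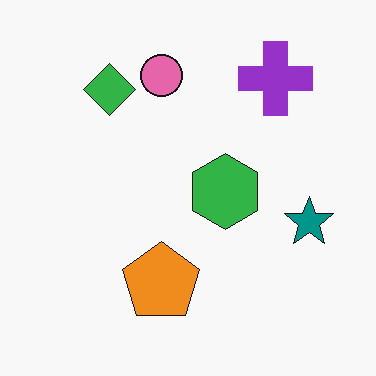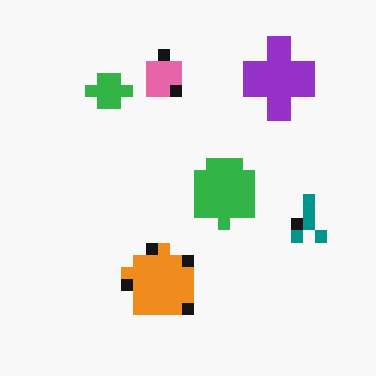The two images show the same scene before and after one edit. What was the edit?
This is the original image heavily pixelated into large blocks.

Shapes are reduced to large square blocks; fine edges and outlines are lost — a downscale-then-upscale (mosaic) effect.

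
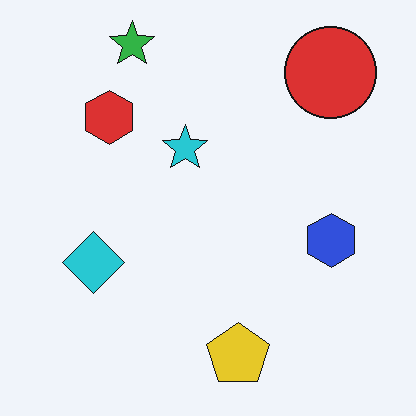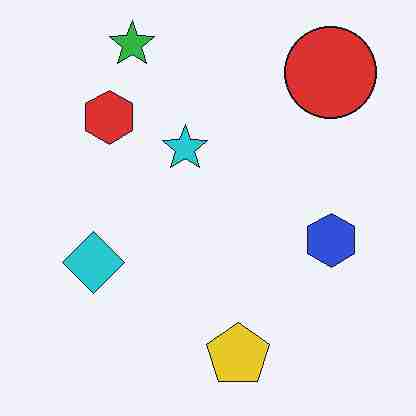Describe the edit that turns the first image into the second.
The image was degraded with heavy JPEG compression.

Blocky 8×8 compression artifacts appear around shape edges and the flat background shows ringing — characteristic JPEG degradation.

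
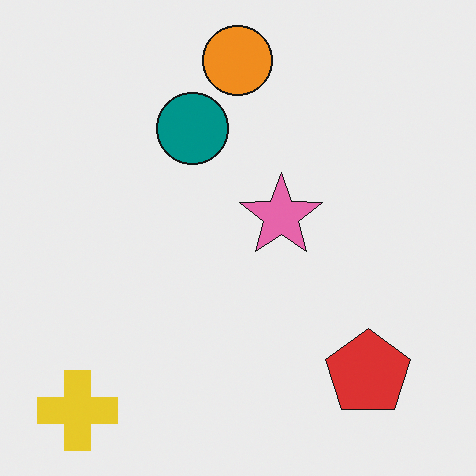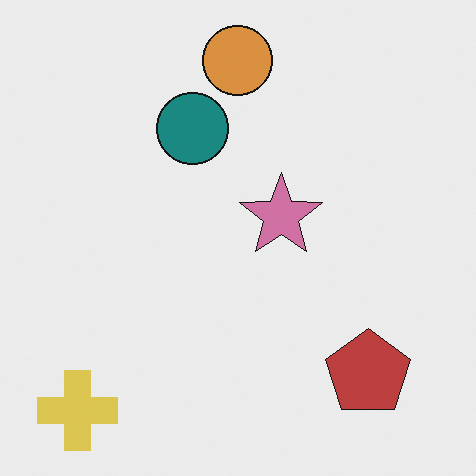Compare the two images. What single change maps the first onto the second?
This is the original image slightly desaturated.

All colors are more muted and greyish — a global saturation change.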